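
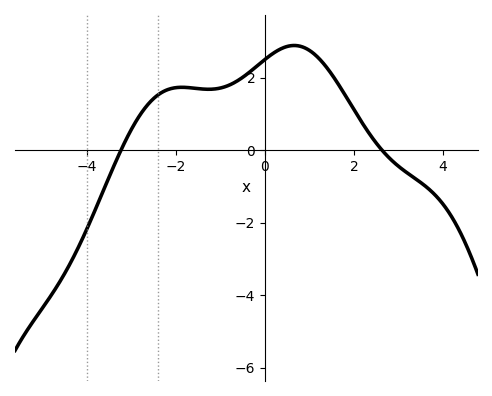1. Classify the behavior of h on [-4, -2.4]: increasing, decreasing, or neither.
increasing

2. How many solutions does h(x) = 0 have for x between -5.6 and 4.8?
2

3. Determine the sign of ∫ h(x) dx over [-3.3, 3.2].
positive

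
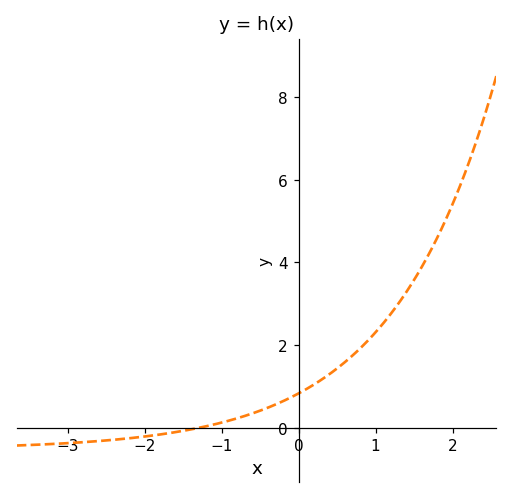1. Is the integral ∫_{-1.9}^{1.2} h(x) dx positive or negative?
positive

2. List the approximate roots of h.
-1.3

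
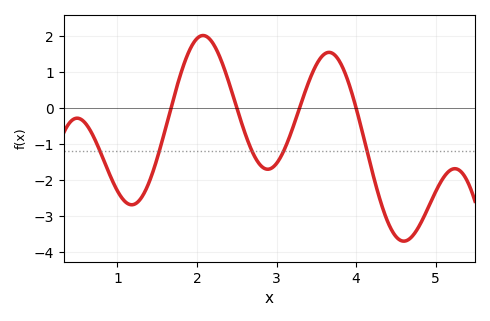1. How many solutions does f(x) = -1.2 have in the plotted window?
5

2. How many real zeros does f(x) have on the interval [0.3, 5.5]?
4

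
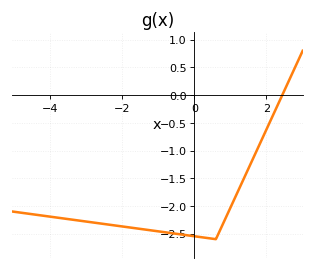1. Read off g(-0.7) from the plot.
-2.5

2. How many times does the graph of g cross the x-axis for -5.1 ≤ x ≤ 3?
1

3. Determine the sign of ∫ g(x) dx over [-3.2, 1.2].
negative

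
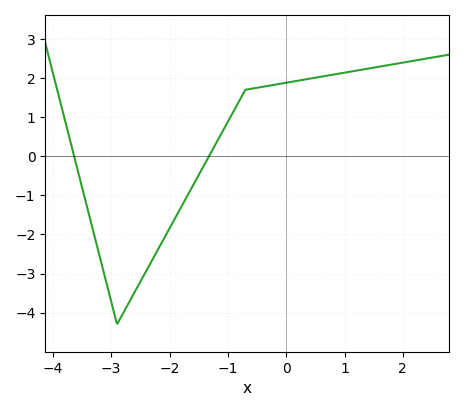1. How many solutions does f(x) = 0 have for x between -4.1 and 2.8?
2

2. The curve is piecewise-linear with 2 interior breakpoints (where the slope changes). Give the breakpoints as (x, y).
(-2.9, -4.3); (-0.7, 1.7)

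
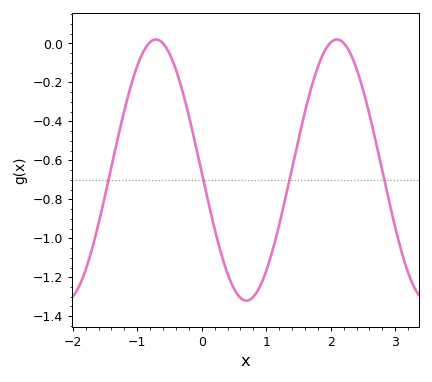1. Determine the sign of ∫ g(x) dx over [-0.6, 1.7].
negative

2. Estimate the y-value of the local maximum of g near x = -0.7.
0.02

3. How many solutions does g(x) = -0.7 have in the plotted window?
4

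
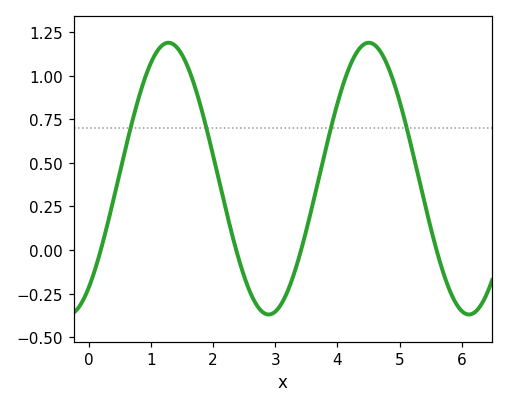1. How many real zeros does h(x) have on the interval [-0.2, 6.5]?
4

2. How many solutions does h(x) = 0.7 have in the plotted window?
4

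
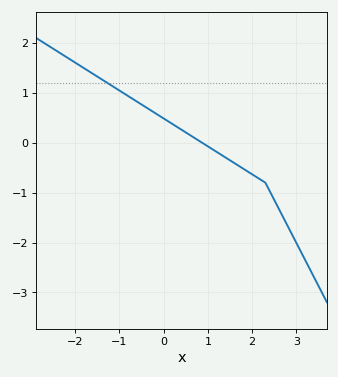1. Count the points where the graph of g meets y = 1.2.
1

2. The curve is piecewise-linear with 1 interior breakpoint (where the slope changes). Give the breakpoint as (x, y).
(2.3, -0.8)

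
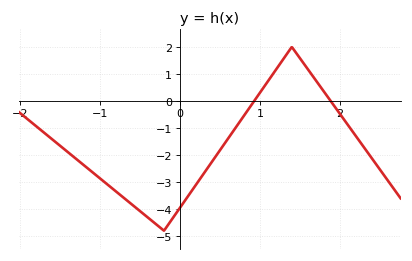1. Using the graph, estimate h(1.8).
0.4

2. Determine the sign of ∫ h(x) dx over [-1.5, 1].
negative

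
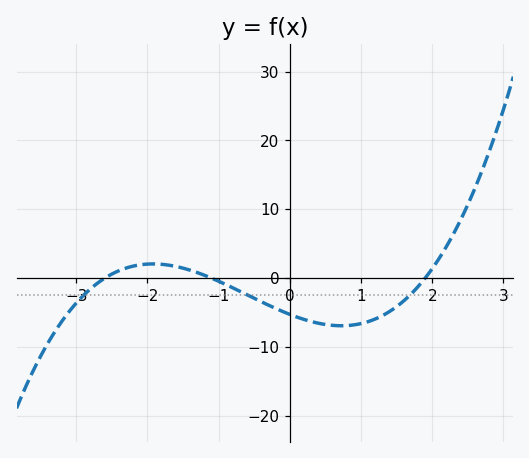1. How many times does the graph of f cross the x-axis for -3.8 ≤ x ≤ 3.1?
3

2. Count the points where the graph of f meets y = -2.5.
3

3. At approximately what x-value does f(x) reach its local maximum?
-1.92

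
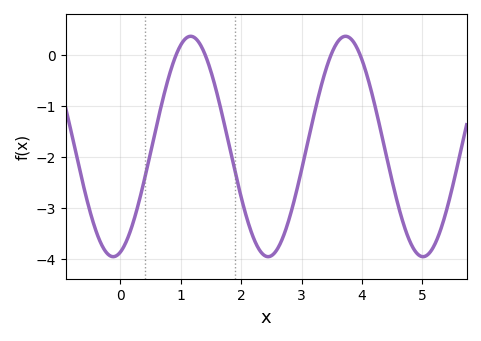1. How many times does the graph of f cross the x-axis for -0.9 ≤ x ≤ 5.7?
4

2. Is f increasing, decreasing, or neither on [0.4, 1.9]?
neither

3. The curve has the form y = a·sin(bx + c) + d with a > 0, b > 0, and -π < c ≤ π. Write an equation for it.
y = 2.16sin(2.5x - 1.3) - 1.8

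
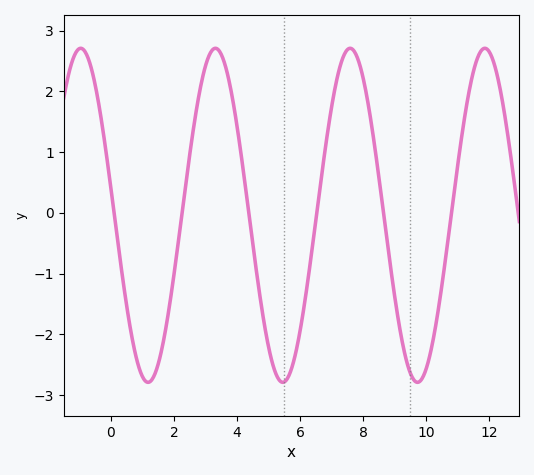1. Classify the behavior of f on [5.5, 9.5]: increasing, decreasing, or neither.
neither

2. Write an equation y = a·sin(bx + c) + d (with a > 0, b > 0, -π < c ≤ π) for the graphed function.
y = 2.75sin(1.5x + 3) - 0.04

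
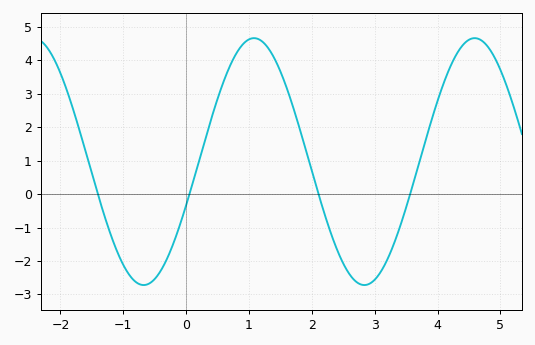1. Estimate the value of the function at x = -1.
-2.12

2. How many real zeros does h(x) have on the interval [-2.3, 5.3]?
4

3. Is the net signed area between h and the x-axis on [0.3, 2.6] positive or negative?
positive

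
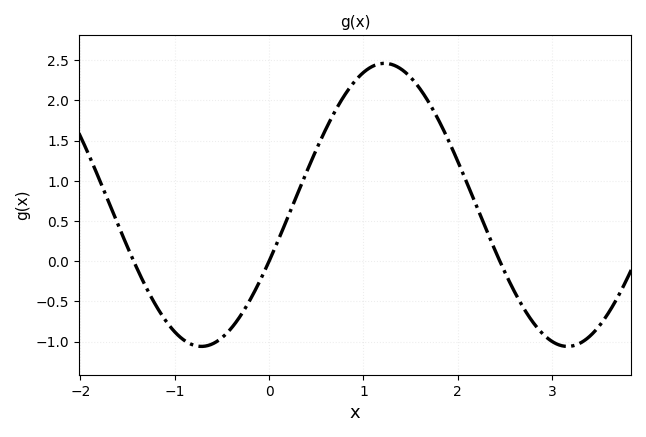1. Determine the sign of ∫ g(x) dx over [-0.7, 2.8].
positive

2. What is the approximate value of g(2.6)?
-0.4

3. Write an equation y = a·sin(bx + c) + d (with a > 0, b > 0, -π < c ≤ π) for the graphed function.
y = 1.76sin(1.6x - 0.41) + 0.7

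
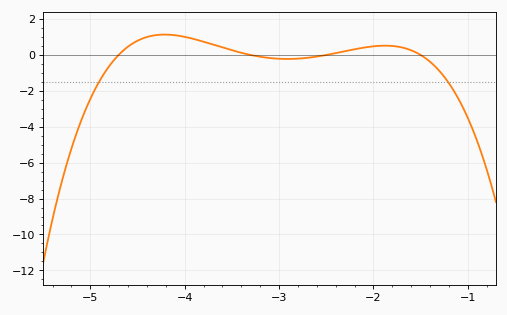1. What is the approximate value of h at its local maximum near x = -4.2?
1.2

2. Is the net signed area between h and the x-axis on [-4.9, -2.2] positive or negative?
positive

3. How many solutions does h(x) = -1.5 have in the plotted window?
2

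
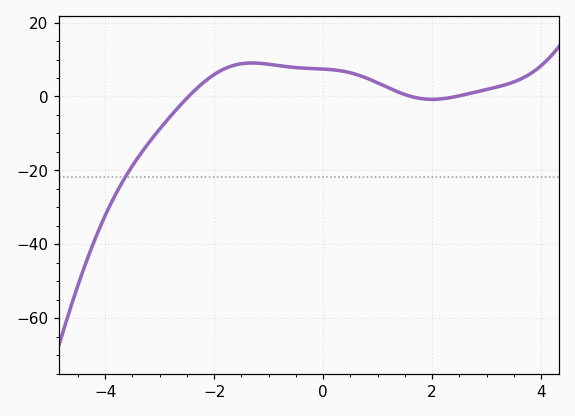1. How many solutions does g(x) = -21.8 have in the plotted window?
1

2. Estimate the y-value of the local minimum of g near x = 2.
0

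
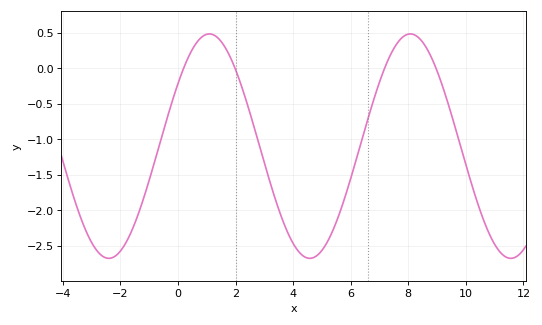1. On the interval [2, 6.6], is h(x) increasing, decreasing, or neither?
neither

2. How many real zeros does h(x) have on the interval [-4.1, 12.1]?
4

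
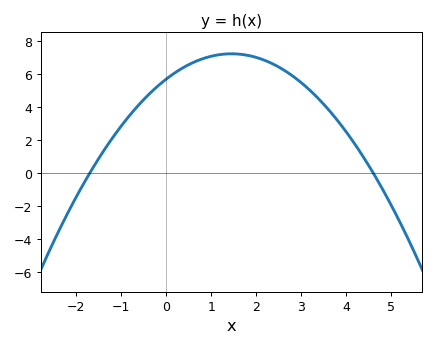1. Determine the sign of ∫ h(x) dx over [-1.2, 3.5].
positive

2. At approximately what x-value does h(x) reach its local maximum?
1.4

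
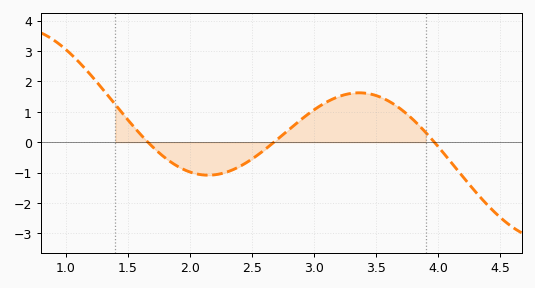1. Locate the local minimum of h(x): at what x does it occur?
2.15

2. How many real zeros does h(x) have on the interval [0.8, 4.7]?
3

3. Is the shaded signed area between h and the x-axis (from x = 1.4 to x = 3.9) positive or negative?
positive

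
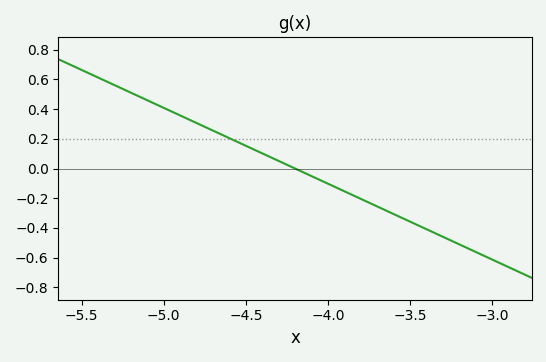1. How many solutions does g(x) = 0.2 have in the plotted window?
1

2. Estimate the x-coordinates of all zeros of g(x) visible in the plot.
-4.2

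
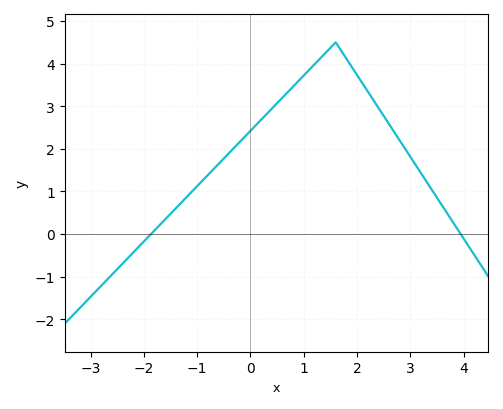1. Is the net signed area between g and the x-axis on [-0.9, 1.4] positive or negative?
positive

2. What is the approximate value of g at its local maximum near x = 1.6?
4.5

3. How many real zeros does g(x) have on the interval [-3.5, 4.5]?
2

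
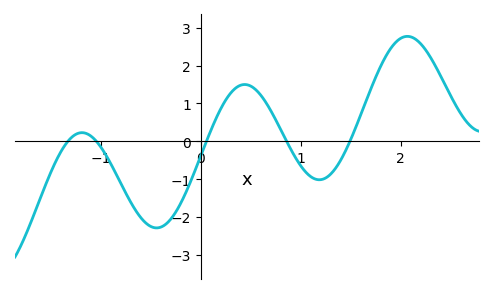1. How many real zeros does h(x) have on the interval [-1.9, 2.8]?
5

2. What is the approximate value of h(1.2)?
-1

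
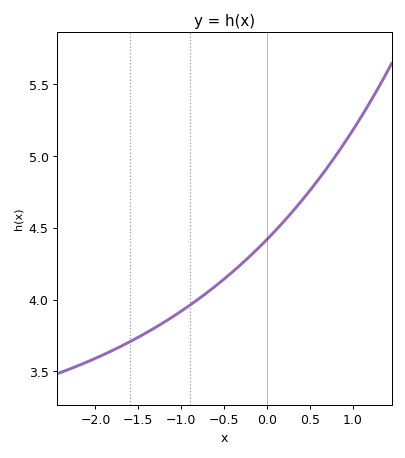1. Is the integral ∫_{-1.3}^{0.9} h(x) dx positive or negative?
positive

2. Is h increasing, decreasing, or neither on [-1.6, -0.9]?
increasing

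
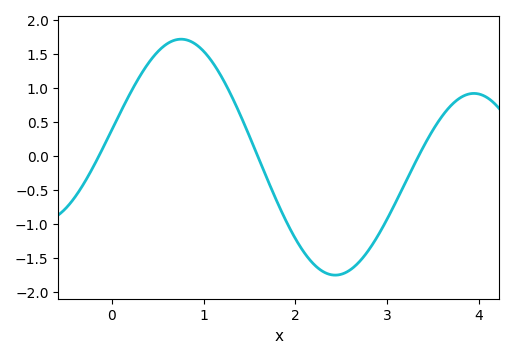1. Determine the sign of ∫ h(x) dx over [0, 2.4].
positive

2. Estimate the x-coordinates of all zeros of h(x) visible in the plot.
-0.1, 1.6, 3.3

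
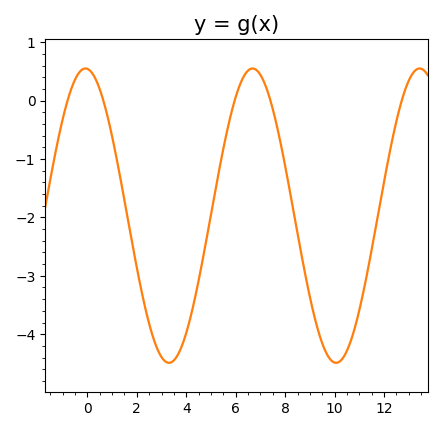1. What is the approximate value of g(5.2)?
-1.5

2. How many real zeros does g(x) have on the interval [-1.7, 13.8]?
5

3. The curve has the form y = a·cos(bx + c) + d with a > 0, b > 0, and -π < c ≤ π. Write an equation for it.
y = 2.52cos(0.93x + 0.07) - 1.97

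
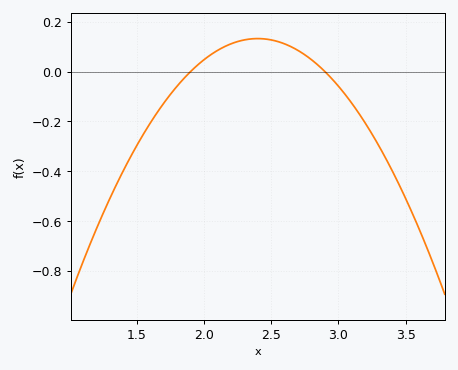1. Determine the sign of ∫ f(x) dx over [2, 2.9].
positive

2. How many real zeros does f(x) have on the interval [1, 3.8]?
2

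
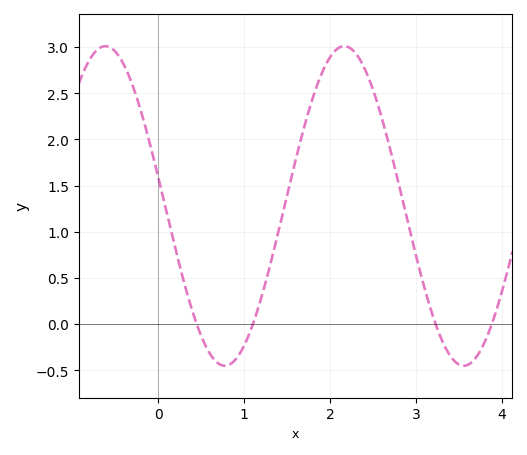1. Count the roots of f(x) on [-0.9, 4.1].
4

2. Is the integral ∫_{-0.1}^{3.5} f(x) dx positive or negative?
positive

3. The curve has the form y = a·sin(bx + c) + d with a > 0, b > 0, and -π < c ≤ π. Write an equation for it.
y = 1.73sin(2.26x + 2.96) + 1.28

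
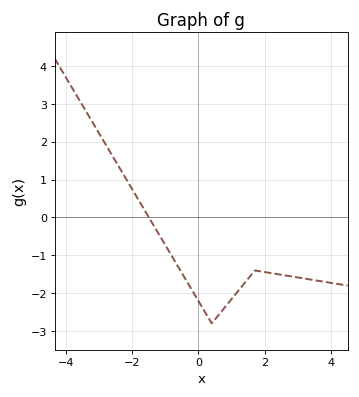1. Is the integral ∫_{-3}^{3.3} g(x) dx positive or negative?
negative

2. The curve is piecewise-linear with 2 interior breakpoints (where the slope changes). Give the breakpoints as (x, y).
(0.4, -2.8); (1.7, -1.4)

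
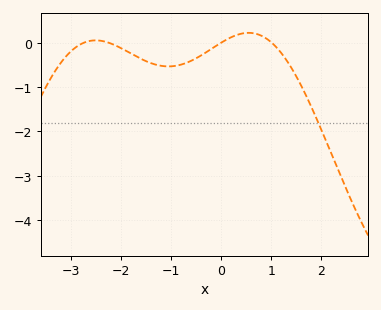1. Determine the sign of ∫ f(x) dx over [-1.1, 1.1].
negative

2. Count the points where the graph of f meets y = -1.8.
1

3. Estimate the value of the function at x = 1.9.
-1.7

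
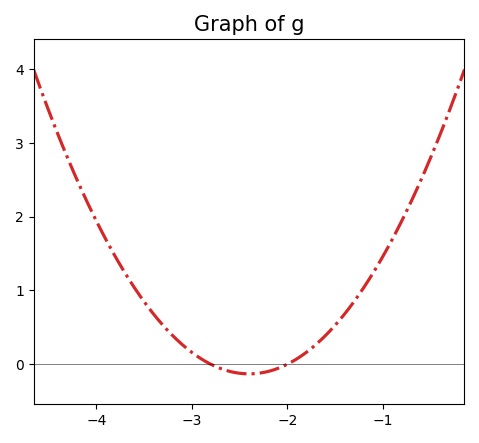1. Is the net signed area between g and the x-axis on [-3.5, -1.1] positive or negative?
positive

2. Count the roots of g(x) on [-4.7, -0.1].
2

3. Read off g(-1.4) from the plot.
0.68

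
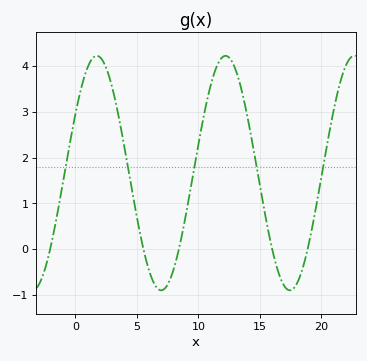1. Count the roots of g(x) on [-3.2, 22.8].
5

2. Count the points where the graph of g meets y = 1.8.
5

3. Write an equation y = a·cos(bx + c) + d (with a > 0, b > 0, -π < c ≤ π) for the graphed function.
y = 2.56cos(0.6x - 1) + 1.66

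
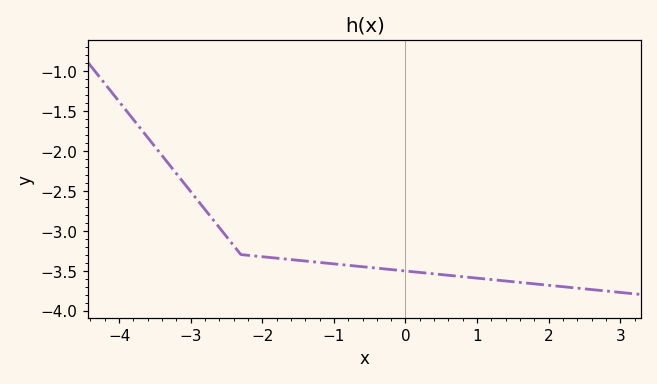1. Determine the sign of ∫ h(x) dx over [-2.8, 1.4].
negative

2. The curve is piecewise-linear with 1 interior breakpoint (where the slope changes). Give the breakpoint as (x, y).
(-2.3, -3.3)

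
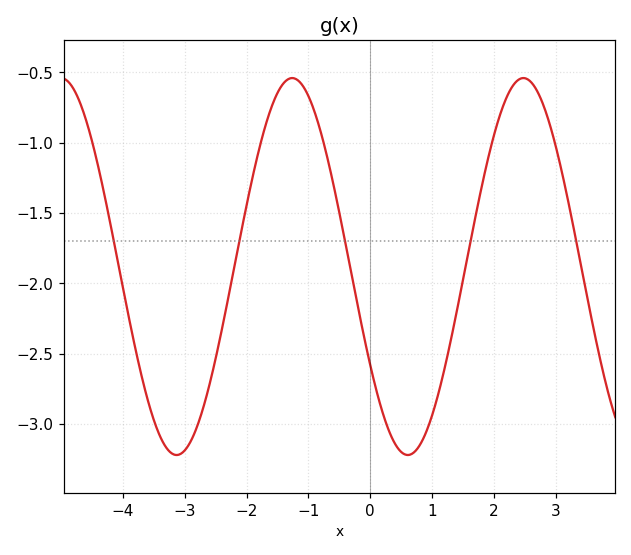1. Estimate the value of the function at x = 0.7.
-3.2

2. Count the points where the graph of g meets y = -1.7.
5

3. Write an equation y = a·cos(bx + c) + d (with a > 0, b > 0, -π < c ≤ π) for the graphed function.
y = 1.34cos(1.68x + 2.12) - 1.88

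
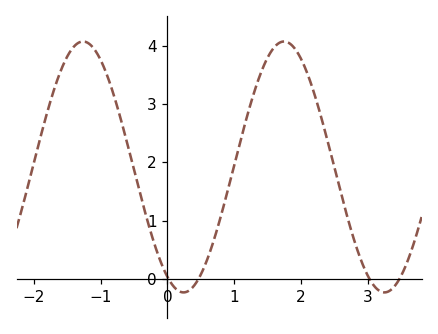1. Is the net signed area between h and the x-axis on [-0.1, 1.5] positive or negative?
positive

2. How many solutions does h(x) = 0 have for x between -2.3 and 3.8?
4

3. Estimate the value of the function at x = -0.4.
1.4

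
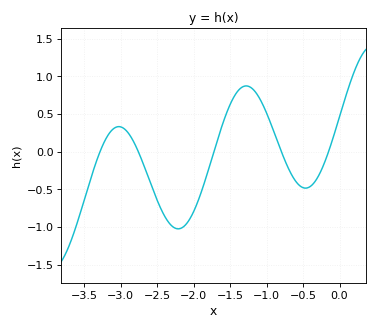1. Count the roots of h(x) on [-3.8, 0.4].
5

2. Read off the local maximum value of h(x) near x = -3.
0.35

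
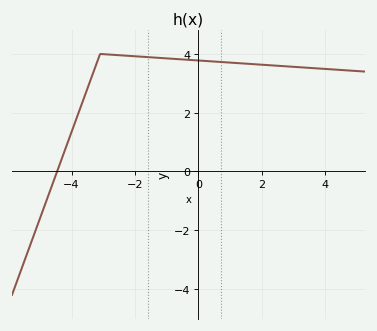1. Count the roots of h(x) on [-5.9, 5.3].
1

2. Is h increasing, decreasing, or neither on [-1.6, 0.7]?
decreasing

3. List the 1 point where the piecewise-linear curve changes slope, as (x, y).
(-3.1, 4)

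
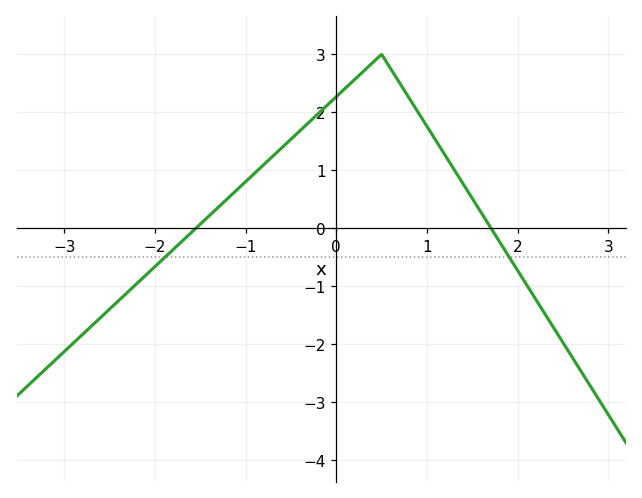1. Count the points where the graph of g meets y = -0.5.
2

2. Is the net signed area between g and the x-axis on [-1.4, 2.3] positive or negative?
positive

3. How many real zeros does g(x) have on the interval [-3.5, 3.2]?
2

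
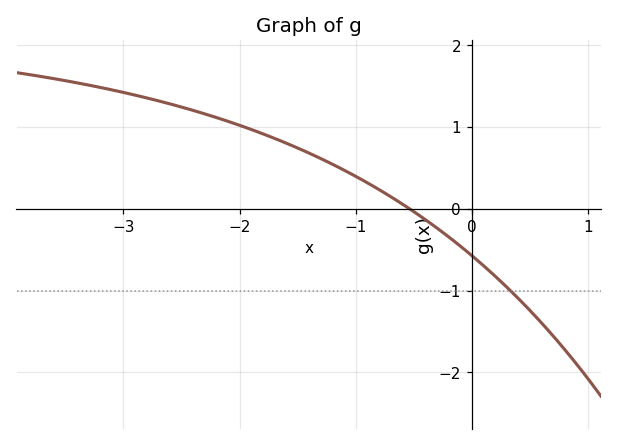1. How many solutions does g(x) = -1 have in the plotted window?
1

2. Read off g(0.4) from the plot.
-1.09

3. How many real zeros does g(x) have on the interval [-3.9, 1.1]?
1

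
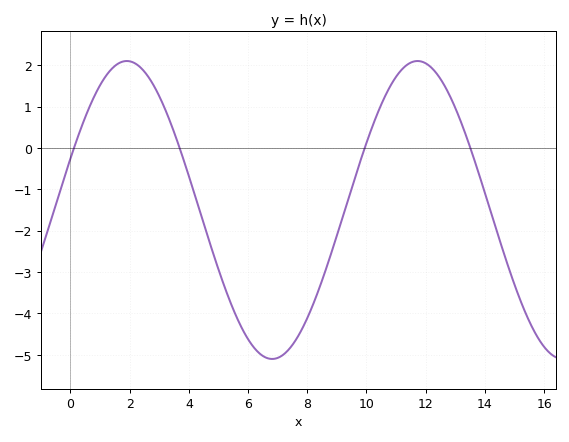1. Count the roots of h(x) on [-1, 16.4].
4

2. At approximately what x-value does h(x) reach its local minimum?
6.8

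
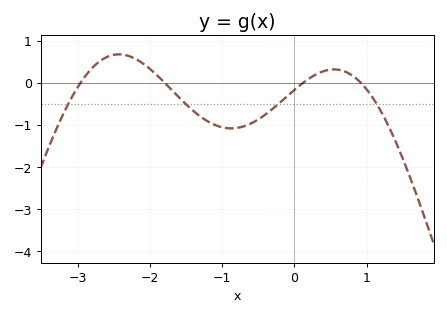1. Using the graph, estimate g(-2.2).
0.6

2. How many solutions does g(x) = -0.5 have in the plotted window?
4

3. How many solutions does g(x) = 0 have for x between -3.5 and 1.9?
4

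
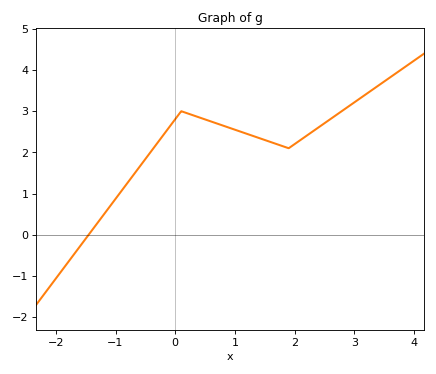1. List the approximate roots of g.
-1.4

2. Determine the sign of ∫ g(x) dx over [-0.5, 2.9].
positive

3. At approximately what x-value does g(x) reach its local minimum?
1.9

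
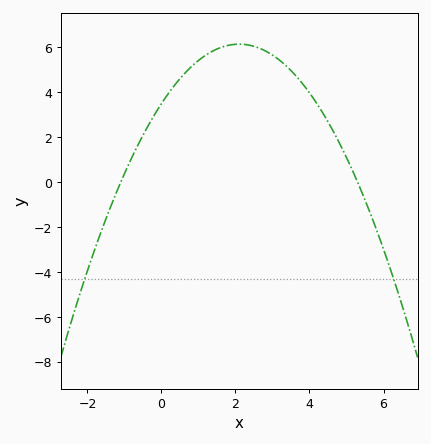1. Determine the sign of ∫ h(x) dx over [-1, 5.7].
positive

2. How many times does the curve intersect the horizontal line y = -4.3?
2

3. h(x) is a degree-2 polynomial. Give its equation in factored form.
y = -0.6(x + 1.1)(x - 5.3)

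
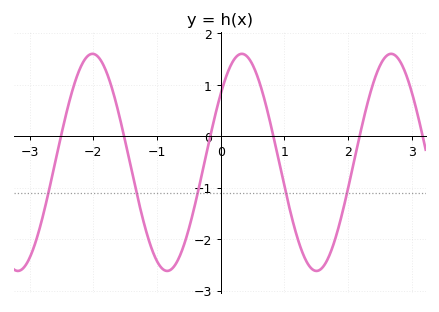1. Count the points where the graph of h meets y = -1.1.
5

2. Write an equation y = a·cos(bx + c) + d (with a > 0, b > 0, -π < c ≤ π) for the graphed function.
y = 2.11cos(2.7x - 0.89) - 0.51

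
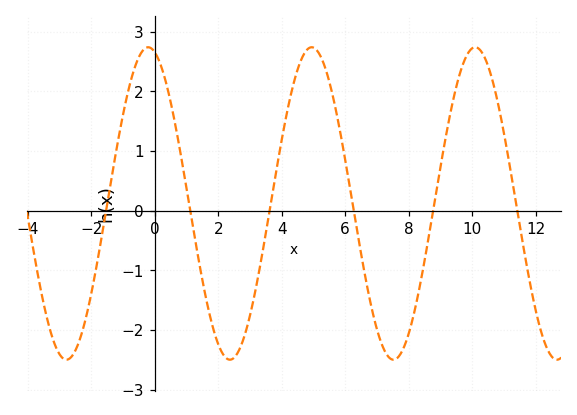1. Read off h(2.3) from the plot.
-2.5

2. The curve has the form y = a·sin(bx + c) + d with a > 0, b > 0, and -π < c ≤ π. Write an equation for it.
y = 2.62sin(1.2x + 1.8) + 0.12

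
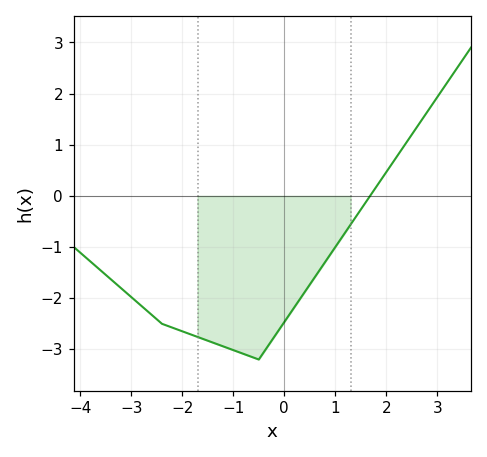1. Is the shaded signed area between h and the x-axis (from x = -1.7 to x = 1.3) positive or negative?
negative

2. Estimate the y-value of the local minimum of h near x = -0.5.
-3.2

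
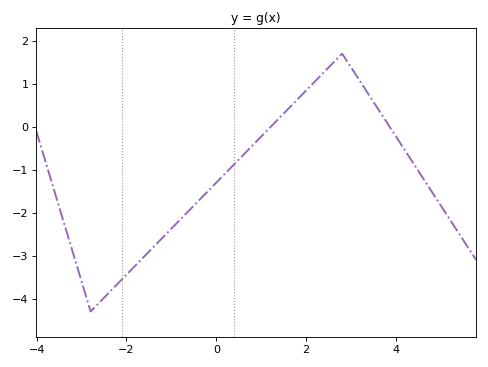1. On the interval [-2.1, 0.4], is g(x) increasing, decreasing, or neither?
increasing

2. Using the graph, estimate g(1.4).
0.2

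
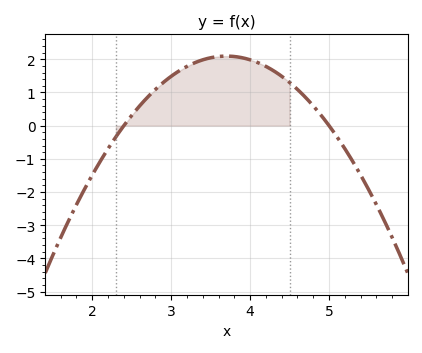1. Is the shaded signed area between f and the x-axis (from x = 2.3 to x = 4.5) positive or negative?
positive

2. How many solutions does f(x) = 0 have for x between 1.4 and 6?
2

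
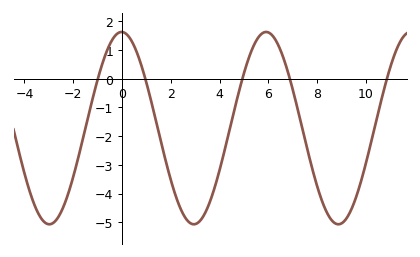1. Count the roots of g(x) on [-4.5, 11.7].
5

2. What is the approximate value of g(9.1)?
-4.97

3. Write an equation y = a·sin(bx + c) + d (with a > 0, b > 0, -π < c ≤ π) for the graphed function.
y = 3.35sin(1.06x + 1.59) - 1.72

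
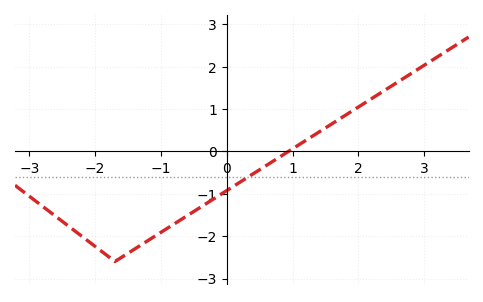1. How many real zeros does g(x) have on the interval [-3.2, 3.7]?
1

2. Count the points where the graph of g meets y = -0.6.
1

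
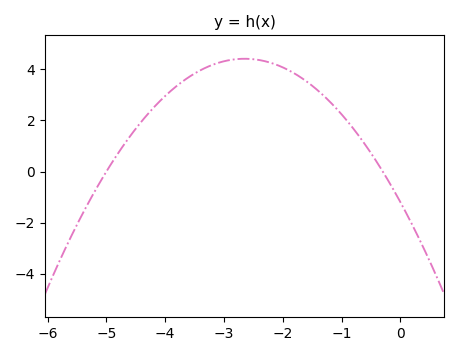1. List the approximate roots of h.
-5, -0.3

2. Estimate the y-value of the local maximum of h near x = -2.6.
4.42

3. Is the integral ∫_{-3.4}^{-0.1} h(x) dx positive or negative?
positive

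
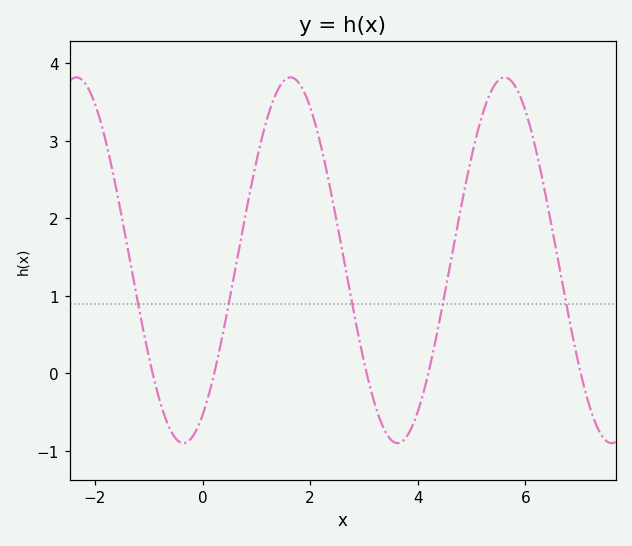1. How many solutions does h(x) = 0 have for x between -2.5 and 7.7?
5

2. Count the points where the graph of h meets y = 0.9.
5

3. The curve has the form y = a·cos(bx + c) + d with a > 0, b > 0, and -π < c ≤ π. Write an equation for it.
y = 2.36cos(1.6x - 2.6) + 1.46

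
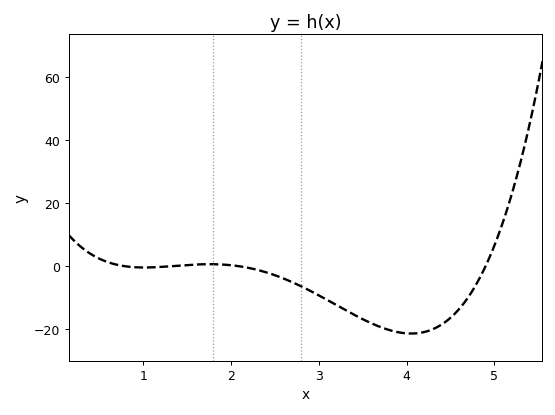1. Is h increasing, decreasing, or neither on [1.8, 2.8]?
decreasing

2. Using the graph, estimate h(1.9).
0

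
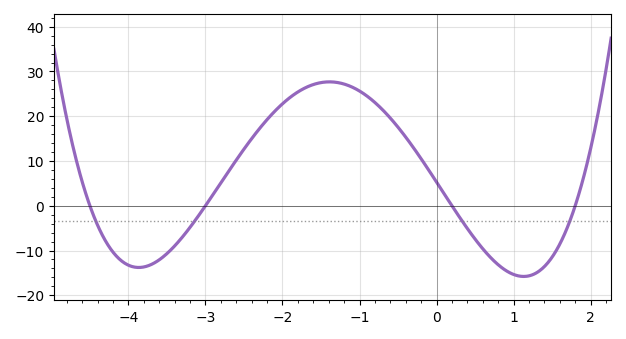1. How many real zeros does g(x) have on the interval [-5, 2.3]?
4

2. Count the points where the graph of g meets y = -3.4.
4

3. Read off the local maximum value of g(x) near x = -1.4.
28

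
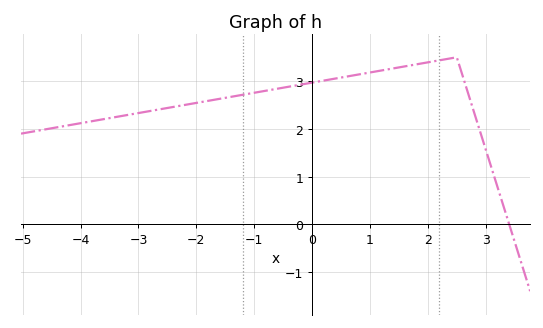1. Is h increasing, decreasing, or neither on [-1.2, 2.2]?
increasing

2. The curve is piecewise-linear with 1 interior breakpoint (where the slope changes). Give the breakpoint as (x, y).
(2.5, 3.5)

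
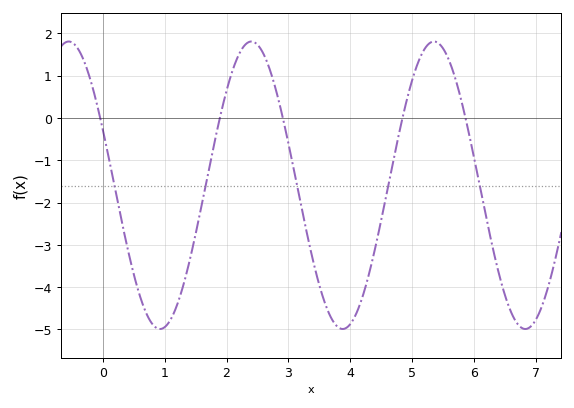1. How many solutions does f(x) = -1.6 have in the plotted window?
5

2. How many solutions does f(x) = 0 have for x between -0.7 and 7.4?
5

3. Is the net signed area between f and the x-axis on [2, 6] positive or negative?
negative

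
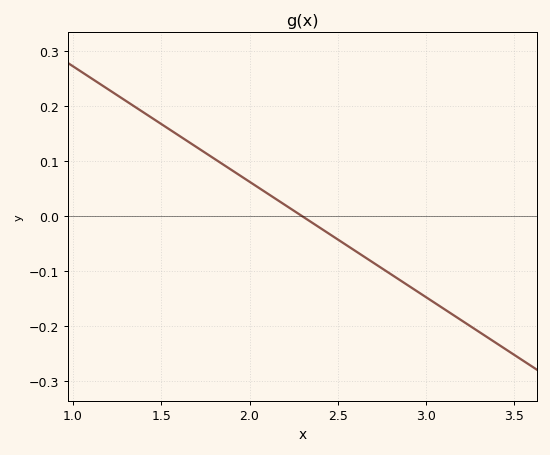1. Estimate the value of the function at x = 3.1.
-0.168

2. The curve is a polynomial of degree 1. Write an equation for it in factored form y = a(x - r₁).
y = -0.21(x - 2.3)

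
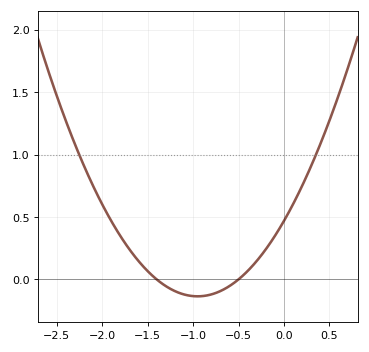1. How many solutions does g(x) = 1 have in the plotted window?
2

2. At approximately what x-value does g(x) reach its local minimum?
-0.95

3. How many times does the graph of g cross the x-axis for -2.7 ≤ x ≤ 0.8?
2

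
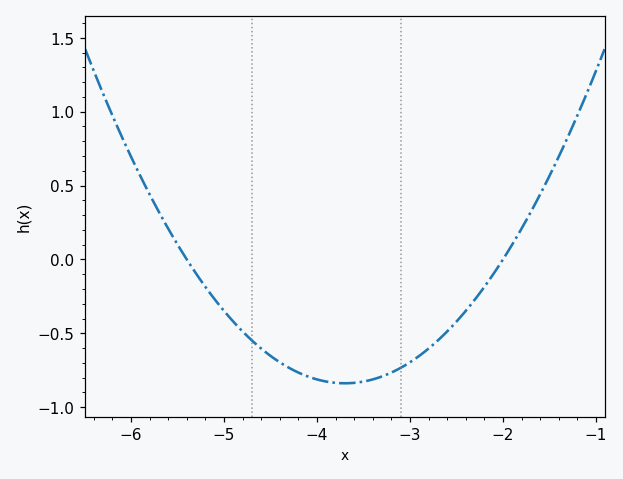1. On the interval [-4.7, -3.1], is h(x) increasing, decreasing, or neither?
neither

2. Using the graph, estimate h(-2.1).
-0.1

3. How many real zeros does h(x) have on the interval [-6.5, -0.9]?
2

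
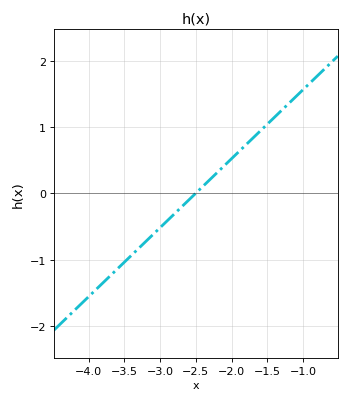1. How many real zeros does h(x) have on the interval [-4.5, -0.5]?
1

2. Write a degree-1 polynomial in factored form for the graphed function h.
y = 1.04(x + 2.5)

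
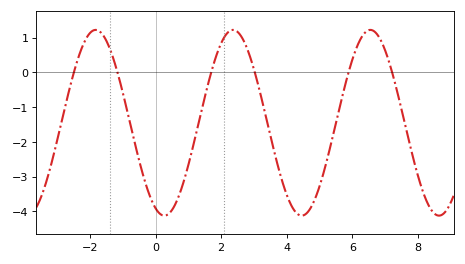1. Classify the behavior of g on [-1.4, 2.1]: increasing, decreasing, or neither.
neither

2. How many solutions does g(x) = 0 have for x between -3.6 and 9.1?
6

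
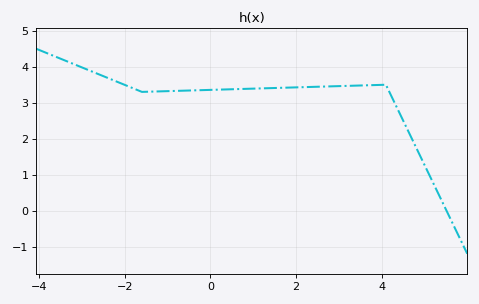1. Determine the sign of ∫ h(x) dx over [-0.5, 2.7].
positive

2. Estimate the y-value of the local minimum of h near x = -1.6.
3.3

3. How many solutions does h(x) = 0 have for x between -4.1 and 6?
1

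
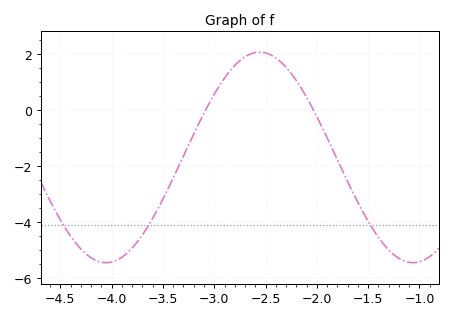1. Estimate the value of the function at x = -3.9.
-5.2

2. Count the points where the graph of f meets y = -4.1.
3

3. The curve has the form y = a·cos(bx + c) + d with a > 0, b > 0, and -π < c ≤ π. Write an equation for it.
y = 3.77cos(2.1x - 0.91) - 1.69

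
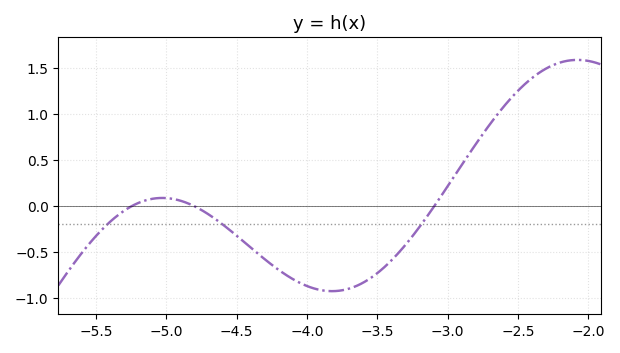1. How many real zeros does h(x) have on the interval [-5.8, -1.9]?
3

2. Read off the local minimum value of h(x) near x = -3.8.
-0.95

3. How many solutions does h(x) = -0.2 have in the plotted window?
3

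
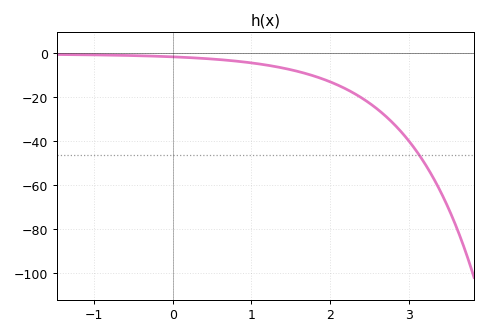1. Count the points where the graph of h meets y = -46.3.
1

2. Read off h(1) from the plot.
-4.58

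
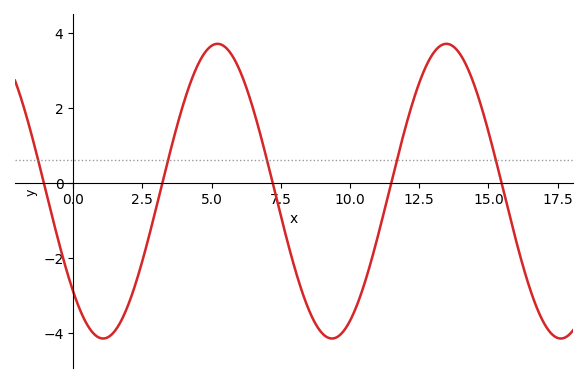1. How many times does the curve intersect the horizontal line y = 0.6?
5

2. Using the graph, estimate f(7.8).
-1.74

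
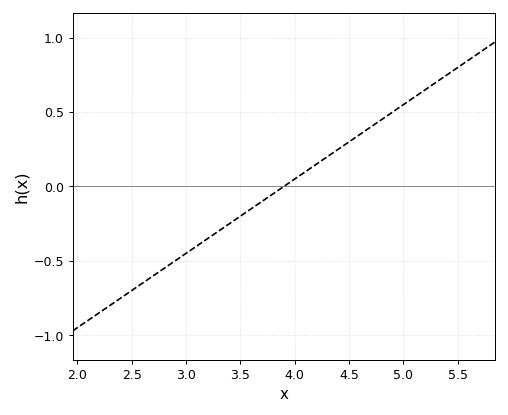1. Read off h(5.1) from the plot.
0.6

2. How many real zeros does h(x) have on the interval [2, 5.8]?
1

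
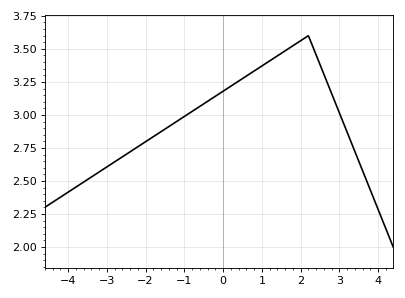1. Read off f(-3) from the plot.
2.6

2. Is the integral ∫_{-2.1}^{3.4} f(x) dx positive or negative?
positive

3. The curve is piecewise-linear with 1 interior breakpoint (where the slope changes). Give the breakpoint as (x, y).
(2.2, 3.6)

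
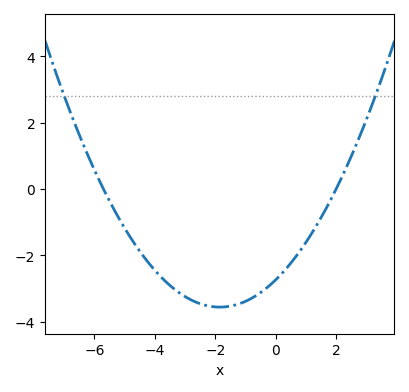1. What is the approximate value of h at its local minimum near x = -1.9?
-3.6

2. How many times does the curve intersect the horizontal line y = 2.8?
2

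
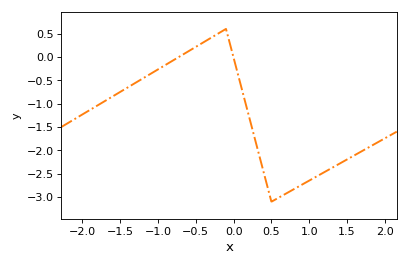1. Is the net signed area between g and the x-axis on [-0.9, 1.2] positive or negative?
negative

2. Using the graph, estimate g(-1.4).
-0.65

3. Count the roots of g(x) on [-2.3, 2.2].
2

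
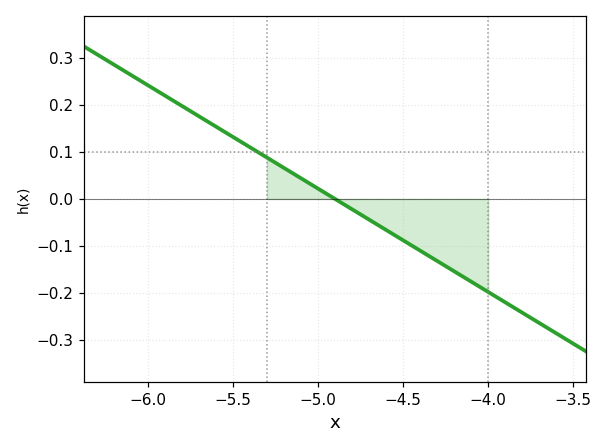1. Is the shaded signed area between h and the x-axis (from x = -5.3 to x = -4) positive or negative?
negative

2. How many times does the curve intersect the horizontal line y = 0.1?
1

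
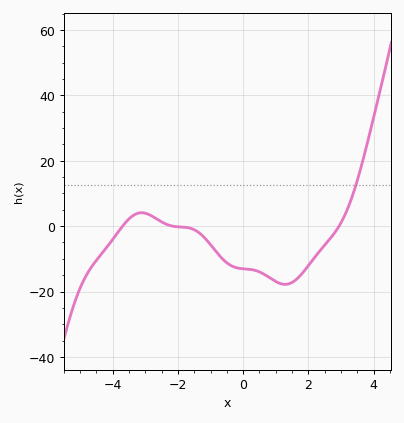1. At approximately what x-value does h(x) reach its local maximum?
-3.11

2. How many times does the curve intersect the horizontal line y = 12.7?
1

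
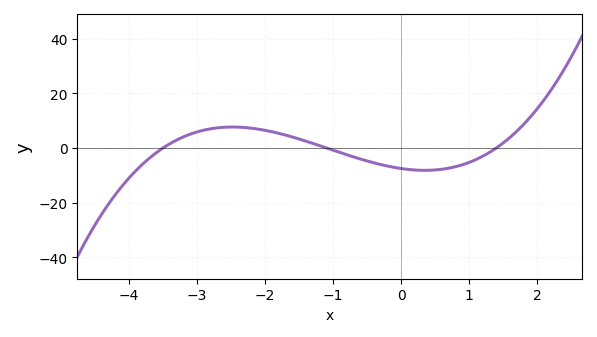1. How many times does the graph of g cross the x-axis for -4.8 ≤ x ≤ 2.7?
3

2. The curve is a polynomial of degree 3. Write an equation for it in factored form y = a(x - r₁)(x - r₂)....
y = 1.4(x + 3.5)(x + 1.1)(x - 1.4)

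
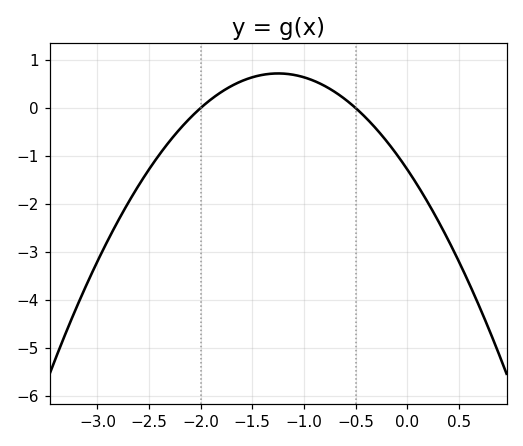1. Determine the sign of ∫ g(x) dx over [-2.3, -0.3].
positive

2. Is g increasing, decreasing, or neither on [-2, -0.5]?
neither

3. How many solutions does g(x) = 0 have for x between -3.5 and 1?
2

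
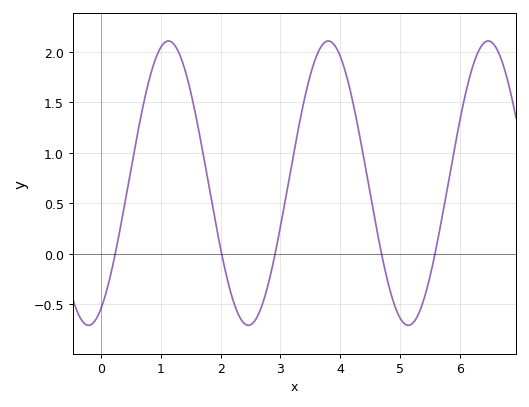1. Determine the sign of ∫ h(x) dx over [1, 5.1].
positive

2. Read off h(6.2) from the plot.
1.8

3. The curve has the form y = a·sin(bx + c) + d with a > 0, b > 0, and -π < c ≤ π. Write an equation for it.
y = 1.41sin(2.4x - 1.1) + 0.7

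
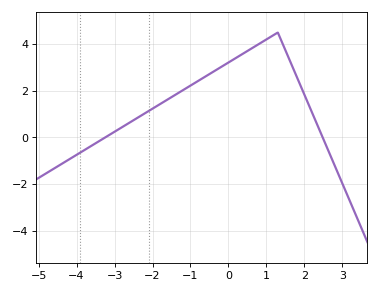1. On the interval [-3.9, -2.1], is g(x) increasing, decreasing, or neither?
increasing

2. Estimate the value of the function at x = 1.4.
4.2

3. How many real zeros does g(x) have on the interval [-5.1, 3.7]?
2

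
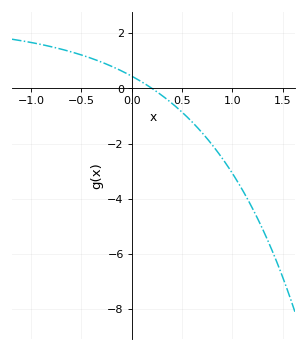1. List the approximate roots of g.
0.2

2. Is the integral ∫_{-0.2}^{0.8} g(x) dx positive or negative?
negative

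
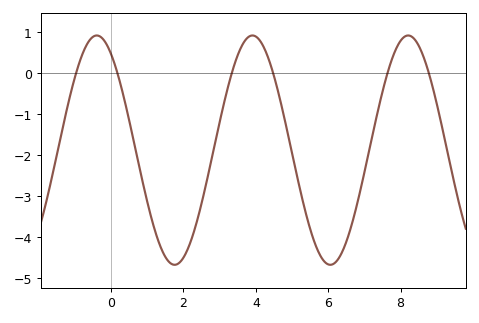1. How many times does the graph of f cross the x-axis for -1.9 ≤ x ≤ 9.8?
6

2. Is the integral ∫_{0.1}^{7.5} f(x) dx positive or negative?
negative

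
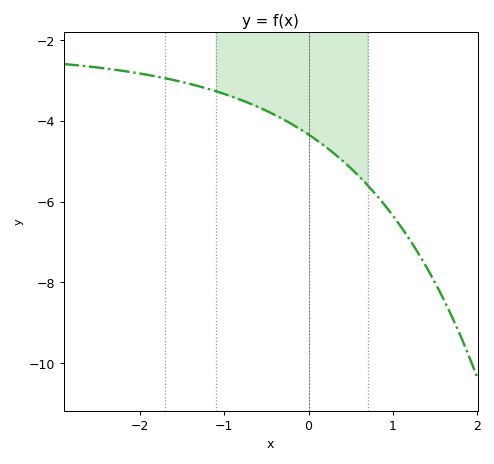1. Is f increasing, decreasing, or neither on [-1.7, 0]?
decreasing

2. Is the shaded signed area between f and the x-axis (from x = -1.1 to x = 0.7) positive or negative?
negative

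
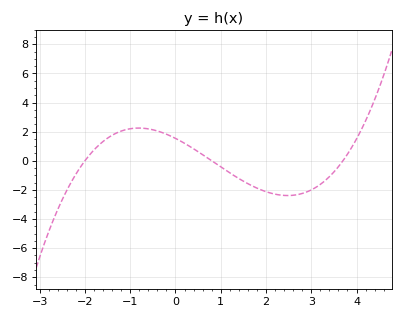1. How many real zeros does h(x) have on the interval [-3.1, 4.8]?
3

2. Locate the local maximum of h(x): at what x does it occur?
-0.8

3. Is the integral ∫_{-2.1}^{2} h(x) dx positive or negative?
positive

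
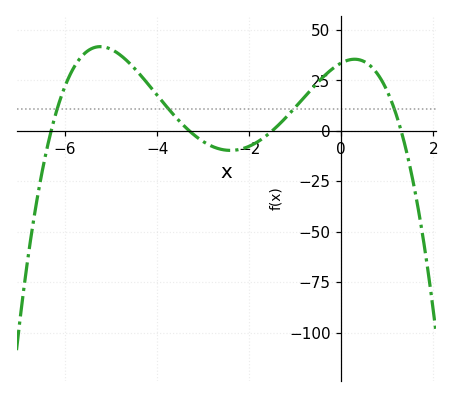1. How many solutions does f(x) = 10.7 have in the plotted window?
4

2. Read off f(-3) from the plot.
-5.3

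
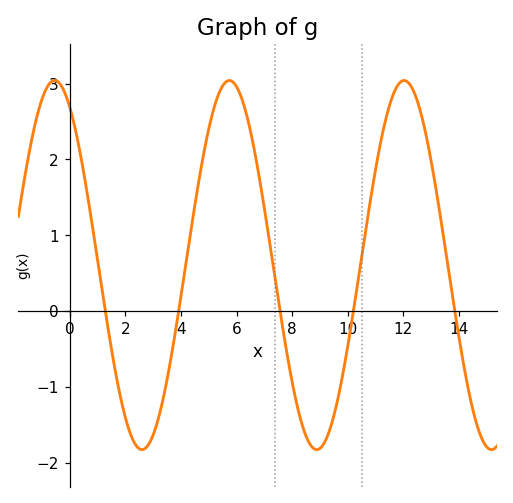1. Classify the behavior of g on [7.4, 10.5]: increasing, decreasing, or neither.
neither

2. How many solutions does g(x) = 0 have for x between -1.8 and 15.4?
5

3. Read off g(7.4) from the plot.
0.397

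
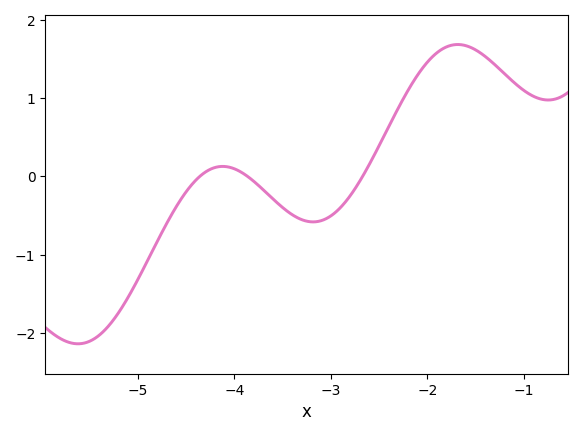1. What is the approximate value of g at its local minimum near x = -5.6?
-2.14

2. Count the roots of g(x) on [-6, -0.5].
3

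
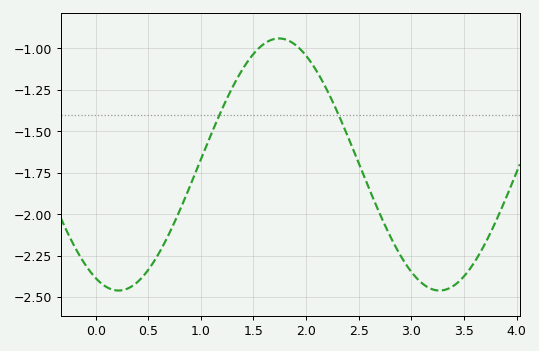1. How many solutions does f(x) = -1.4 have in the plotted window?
2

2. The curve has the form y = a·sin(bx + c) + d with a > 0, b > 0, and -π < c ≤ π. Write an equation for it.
y = 0.76sin(2.1x - 2) - 1.7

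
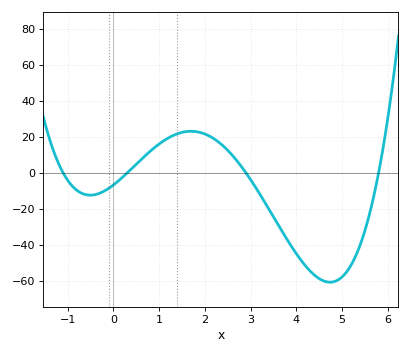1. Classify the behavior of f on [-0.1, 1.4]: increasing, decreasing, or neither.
increasing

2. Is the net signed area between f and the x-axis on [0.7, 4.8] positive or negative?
negative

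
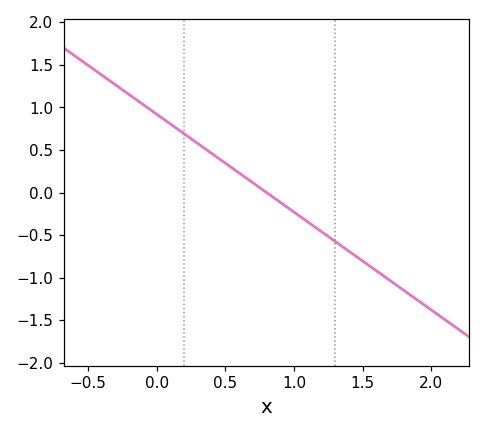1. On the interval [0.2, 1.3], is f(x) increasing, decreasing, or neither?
decreasing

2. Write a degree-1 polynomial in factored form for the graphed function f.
y = -1.15(x - 0.8)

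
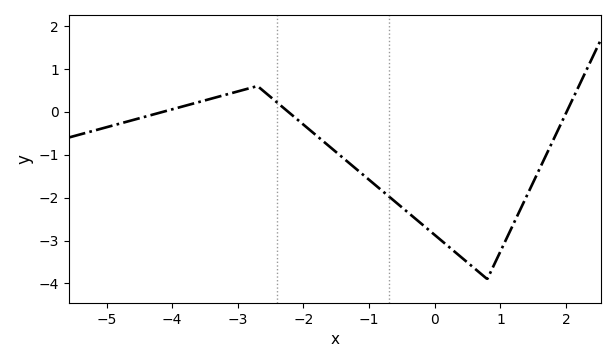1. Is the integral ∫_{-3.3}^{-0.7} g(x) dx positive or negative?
negative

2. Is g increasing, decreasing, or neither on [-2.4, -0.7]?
decreasing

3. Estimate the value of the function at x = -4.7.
-0.235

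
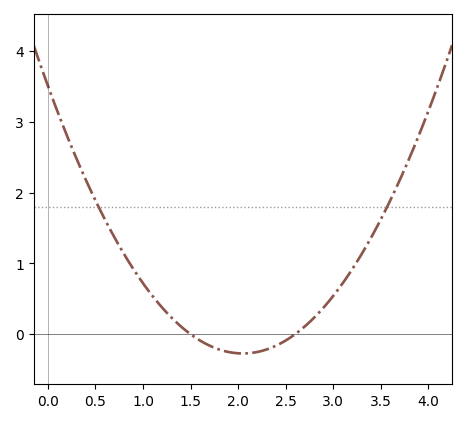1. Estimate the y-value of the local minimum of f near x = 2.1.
-0.3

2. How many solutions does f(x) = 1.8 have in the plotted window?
2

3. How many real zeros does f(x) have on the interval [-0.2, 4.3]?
2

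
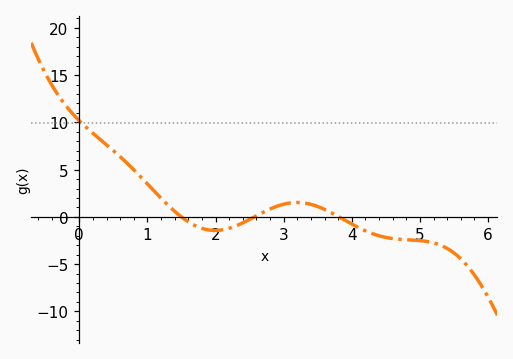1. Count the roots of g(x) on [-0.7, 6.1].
3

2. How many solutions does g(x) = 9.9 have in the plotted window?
1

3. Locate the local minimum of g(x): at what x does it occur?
2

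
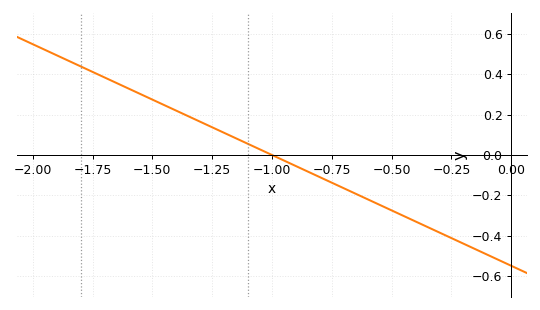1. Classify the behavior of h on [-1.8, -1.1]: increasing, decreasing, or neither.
decreasing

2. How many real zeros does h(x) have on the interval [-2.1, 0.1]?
1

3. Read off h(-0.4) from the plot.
-0.33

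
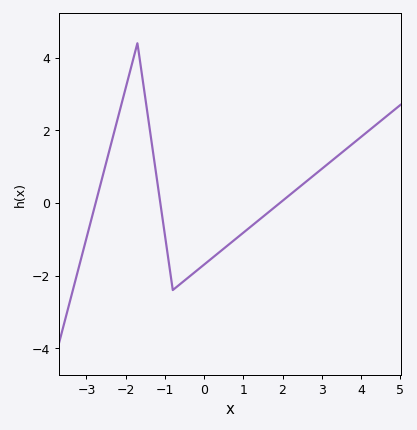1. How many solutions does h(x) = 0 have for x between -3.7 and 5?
3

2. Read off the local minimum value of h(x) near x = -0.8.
-2.4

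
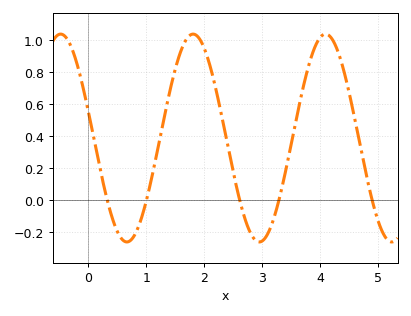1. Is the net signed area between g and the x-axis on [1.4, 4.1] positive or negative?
positive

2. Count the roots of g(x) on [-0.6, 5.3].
5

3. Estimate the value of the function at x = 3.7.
0.695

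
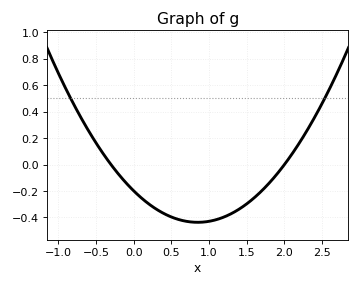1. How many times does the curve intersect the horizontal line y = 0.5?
2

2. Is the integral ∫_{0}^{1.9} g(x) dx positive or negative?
negative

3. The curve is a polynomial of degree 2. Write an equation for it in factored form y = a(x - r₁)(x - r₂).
y = 0.33(x + 0.3)(x - 2)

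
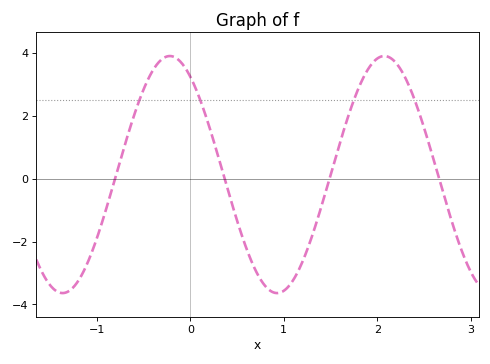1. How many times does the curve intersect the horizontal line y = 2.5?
4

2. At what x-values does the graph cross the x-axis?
-0.8, 0.4, 1.5, 2.7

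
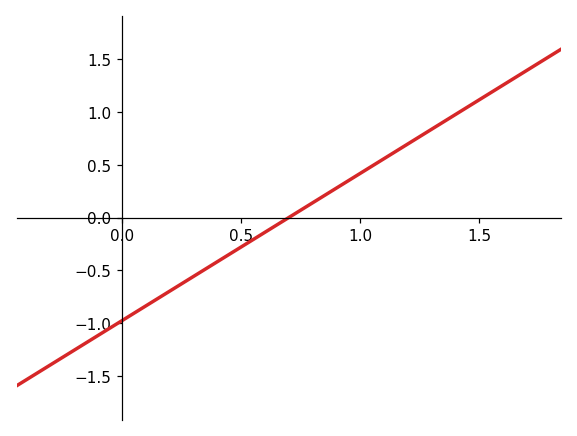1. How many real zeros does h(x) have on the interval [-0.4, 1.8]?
1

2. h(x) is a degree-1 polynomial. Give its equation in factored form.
y = 1.39(x - 0.7)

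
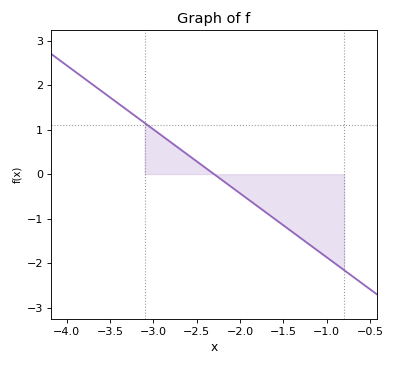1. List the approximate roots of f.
-2.3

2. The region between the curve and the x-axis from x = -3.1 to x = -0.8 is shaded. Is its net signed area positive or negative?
negative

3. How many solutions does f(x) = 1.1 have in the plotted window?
1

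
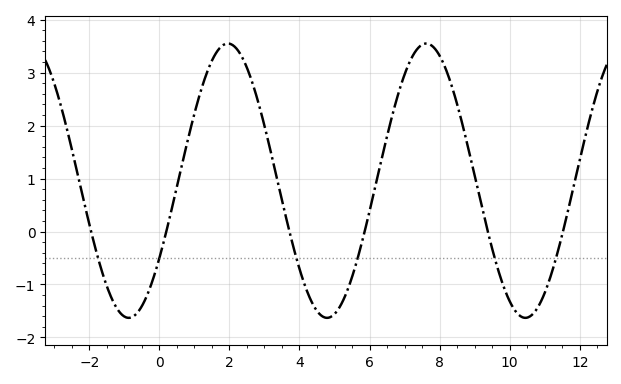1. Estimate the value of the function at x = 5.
-1.6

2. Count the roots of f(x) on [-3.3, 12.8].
6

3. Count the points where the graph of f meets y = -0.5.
6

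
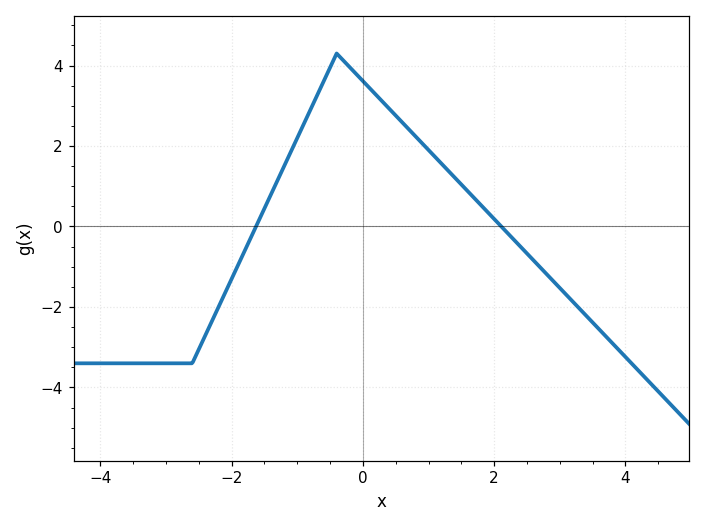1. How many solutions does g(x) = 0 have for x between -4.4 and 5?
2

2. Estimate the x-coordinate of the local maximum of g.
-0.4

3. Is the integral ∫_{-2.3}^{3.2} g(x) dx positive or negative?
positive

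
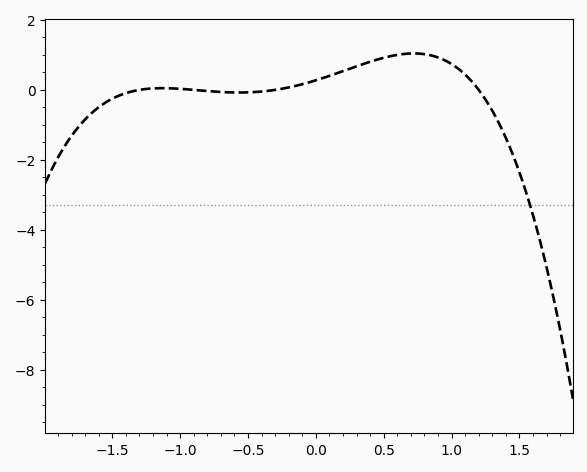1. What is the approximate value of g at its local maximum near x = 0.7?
1.04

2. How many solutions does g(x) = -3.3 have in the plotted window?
1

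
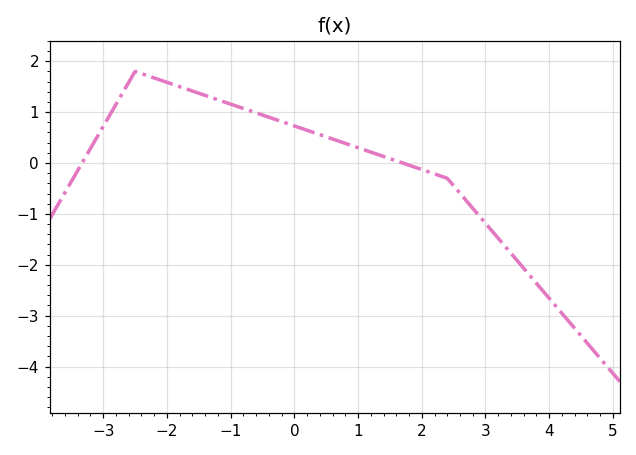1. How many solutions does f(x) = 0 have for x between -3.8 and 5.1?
2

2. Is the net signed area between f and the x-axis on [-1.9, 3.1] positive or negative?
positive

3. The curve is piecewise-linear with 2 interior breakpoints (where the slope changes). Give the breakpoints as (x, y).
(-2.5, 1.8); (2.4, -0.3)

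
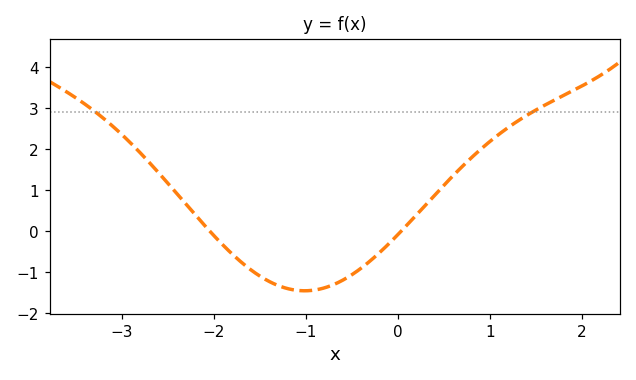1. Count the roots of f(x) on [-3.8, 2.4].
2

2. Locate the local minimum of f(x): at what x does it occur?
-1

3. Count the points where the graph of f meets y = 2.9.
2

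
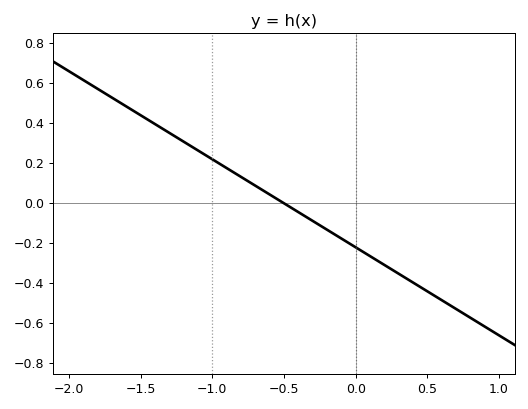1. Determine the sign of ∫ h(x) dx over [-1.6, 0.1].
positive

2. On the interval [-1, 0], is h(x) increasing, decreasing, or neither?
decreasing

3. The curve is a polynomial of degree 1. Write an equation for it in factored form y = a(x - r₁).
y = -0.44(x + 0.5)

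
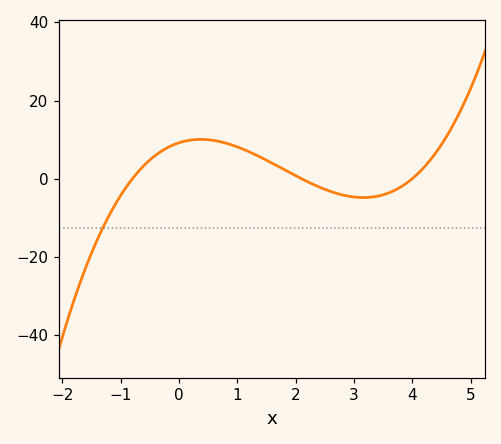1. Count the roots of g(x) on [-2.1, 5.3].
3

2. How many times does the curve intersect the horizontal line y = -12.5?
1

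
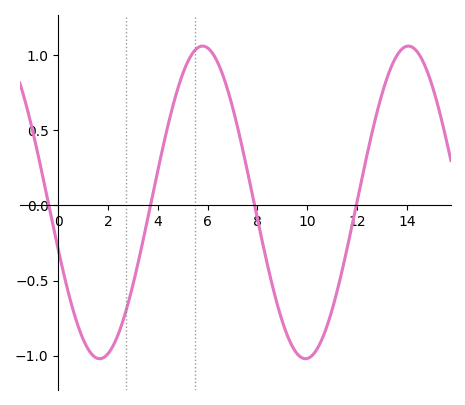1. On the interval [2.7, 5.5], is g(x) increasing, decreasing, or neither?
increasing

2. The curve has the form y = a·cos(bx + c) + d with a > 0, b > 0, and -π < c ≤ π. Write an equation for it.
y = 1.04cos(0.76x + 1.88) + 0.02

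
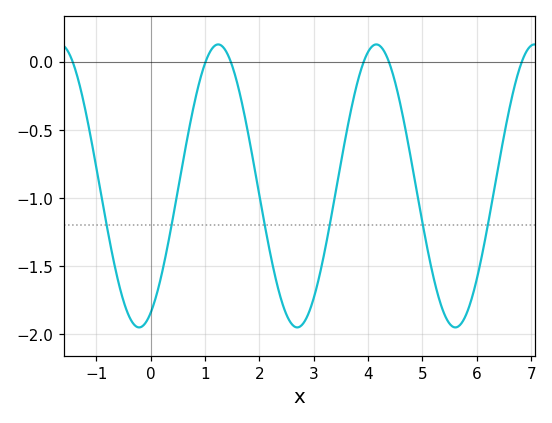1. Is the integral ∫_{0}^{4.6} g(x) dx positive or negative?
negative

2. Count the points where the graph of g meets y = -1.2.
6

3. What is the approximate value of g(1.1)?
0.1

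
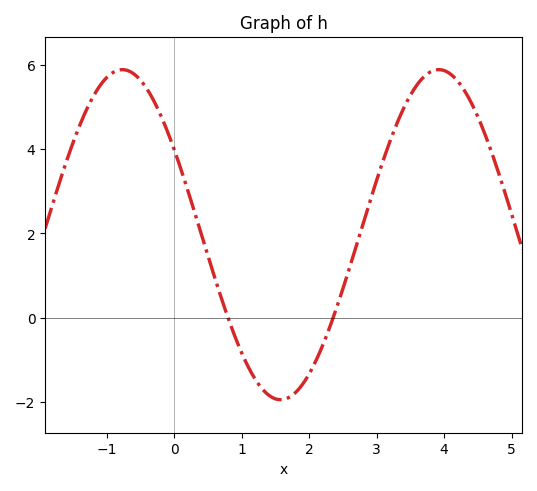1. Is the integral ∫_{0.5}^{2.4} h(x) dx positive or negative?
negative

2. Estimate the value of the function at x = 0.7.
0.46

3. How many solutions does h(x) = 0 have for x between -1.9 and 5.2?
2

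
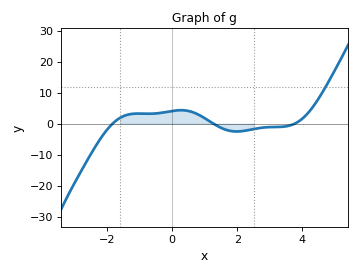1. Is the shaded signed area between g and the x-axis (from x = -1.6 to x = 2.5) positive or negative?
positive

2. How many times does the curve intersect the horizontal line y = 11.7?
1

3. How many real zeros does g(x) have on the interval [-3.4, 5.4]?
3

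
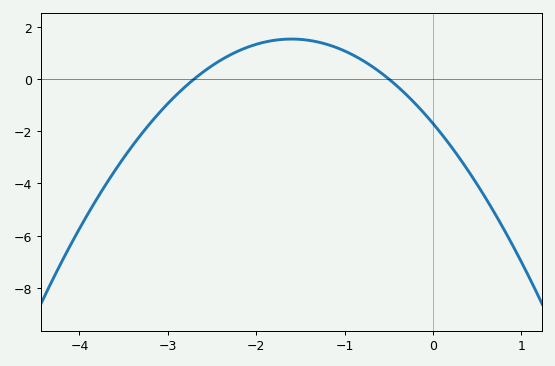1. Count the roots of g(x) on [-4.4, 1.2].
2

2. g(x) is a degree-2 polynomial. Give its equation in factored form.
y = -1.26(x + 2.7)(x + 0.5)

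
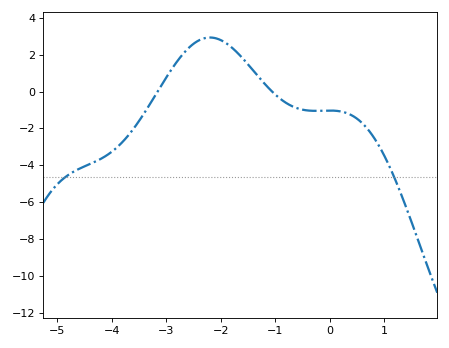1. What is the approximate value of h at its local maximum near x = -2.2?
2.92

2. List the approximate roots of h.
-3.16, -1.06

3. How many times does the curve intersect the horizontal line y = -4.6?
2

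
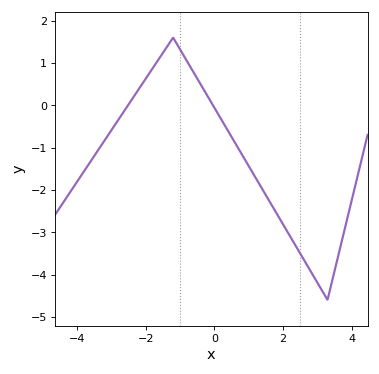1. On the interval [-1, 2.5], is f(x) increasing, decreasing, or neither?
decreasing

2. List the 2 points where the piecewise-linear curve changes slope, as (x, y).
(-1.2, 1.6); (3.3, -4.6)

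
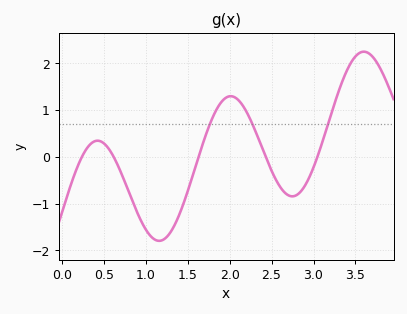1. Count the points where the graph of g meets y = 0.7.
3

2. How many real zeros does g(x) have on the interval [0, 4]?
5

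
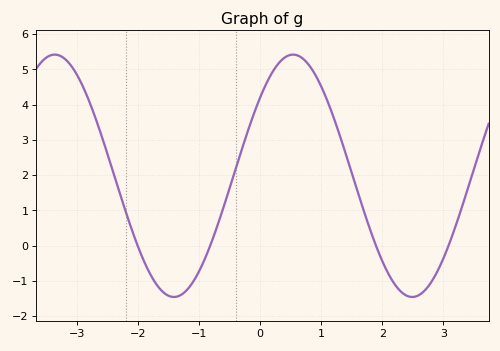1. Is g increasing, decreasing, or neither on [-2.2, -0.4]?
neither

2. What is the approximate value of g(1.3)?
3.2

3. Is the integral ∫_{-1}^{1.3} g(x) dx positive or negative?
positive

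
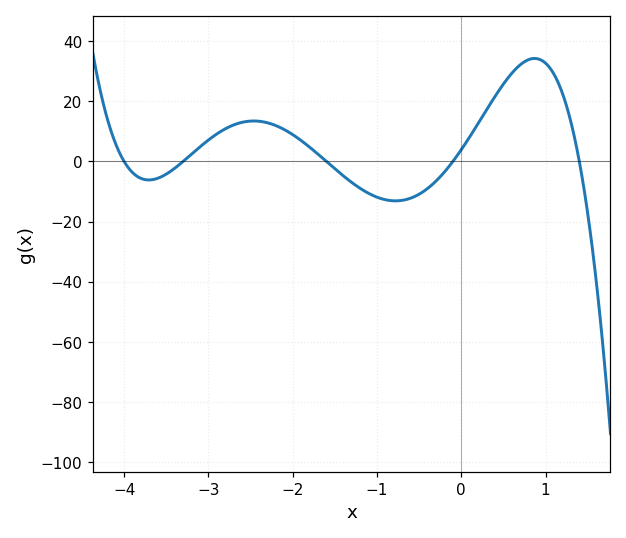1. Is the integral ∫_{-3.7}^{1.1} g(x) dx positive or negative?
positive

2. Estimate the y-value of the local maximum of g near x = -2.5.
13.5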